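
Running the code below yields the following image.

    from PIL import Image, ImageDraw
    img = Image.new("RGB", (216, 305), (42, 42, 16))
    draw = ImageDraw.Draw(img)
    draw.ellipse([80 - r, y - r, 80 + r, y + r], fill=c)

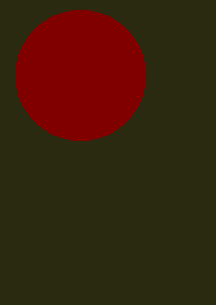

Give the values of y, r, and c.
y = 75, r = 65, c = 'maroon'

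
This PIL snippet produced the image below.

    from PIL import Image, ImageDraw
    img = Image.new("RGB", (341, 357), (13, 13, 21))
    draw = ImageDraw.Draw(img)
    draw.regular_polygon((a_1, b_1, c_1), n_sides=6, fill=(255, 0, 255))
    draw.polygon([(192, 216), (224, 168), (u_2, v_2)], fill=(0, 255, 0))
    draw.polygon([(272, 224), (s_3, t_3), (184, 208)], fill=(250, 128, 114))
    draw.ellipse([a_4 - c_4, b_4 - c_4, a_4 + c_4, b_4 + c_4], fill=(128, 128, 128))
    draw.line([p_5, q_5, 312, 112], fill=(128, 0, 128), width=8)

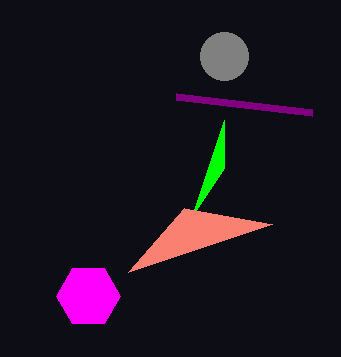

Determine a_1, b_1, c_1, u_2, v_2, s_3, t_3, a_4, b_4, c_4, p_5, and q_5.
a_1 = 88
b_1 = 296
c_1 = 32
u_2 = 224
v_2 = 120
s_3 = 128
t_3 = 272
a_4 = 224
b_4 = 56
c_4 = 24
p_5 = 176
q_5 = 96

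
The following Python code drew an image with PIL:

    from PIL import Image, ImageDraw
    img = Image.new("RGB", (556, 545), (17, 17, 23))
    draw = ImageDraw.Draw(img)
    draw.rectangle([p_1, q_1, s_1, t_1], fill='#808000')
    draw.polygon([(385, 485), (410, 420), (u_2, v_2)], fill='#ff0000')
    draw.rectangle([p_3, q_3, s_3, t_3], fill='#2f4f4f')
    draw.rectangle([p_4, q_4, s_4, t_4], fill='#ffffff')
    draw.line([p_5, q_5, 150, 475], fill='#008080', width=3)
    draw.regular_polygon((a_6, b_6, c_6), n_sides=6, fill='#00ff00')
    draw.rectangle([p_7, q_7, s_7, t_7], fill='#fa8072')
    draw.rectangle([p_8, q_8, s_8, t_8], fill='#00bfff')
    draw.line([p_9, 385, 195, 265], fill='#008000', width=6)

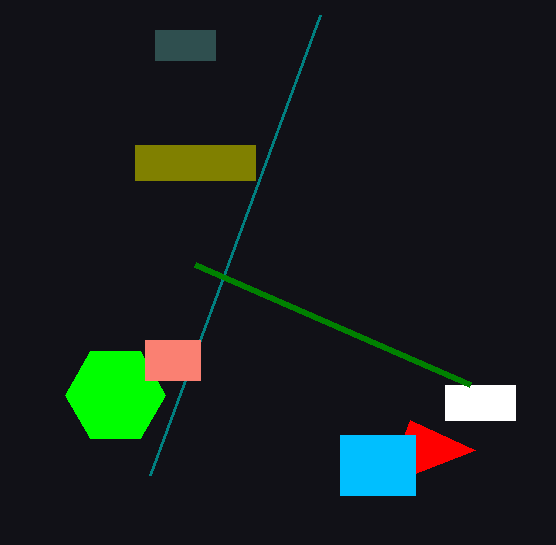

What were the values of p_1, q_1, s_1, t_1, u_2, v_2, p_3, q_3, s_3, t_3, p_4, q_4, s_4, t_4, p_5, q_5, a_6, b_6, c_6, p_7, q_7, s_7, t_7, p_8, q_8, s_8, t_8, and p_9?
p_1 = 135; q_1 = 145; s_1 = 255; t_1 = 180; u_2 = 475; v_2 = 450; p_3 = 155; q_3 = 30; s_3 = 215; t_3 = 60; p_4 = 445; q_4 = 385; s_4 = 515; t_4 = 420; p_5 = 320; q_5 = 15; a_6 = 115; b_6 = 395; c_6 = 50; p_7 = 145; q_7 = 340; s_7 = 200; t_7 = 380; p_8 = 340; q_8 = 435; s_8 = 415; t_8 = 495; p_9 = 470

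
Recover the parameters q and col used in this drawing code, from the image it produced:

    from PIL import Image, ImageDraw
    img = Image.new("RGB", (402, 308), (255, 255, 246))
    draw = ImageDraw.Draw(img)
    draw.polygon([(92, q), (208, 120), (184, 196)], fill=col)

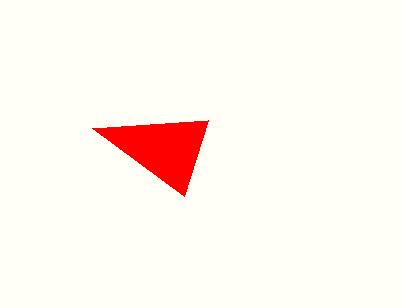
q = 128; col = 'red'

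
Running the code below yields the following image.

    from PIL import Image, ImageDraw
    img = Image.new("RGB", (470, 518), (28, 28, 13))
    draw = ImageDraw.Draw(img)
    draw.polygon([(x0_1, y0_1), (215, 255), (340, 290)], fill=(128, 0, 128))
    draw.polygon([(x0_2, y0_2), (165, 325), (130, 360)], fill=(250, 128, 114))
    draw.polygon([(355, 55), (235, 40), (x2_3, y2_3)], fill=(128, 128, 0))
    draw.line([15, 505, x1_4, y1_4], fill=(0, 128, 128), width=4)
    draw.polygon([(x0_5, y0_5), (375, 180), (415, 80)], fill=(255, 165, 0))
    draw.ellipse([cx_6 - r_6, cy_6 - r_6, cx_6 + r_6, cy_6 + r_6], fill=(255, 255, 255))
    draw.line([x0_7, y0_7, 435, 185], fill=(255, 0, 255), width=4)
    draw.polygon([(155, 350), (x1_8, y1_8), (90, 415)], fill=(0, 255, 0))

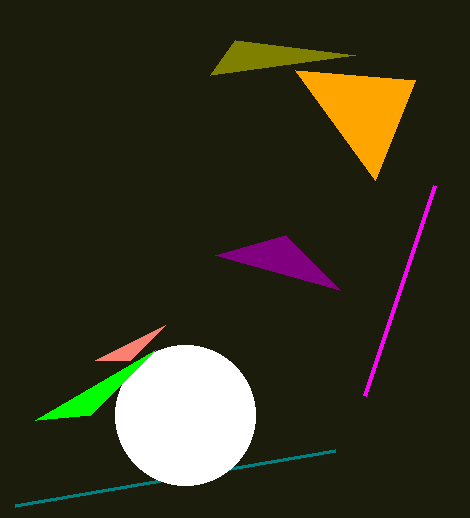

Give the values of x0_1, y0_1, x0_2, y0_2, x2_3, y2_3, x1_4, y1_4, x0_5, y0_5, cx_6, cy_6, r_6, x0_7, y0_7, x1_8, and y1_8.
x0_1 = 285, y0_1 = 235, x0_2 = 95, y0_2 = 360, x2_3 = 210, y2_3 = 75, x1_4 = 335, y1_4 = 450, x0_5 = 295, y0_5 = 70, cx_6 = 185, cy_6 = 415, r_6 = 70, x0_7 = 365, y0_7 = 395, x1_8 = 35, y1_8 = 420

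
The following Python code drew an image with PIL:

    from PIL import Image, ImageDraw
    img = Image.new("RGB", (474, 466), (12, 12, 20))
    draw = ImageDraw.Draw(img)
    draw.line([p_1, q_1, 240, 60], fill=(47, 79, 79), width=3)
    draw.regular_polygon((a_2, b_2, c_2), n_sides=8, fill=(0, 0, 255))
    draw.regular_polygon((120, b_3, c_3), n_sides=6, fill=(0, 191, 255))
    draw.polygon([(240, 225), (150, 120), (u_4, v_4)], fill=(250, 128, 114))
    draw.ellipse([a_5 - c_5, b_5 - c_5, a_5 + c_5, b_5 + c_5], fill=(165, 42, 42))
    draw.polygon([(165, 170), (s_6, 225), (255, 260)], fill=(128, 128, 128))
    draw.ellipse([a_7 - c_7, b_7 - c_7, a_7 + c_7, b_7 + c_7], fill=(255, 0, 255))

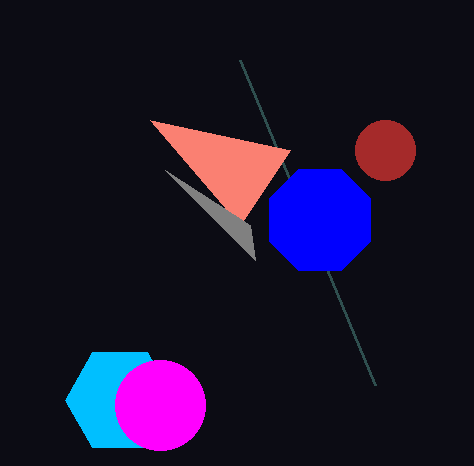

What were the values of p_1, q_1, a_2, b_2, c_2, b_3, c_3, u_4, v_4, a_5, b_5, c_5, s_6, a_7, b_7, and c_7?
p_1 = 375
q_1 = 385
a_2 = 320
b_2 = 220
c_2 = 55
b_3 = 400
c_3 = 55
u_4 = 290
v_4 = 150
a_5 = 385
b_5 = 150
c_5 = 30
s_6 = 250
a_7 = 160
b_7 = 405
c_7 = 45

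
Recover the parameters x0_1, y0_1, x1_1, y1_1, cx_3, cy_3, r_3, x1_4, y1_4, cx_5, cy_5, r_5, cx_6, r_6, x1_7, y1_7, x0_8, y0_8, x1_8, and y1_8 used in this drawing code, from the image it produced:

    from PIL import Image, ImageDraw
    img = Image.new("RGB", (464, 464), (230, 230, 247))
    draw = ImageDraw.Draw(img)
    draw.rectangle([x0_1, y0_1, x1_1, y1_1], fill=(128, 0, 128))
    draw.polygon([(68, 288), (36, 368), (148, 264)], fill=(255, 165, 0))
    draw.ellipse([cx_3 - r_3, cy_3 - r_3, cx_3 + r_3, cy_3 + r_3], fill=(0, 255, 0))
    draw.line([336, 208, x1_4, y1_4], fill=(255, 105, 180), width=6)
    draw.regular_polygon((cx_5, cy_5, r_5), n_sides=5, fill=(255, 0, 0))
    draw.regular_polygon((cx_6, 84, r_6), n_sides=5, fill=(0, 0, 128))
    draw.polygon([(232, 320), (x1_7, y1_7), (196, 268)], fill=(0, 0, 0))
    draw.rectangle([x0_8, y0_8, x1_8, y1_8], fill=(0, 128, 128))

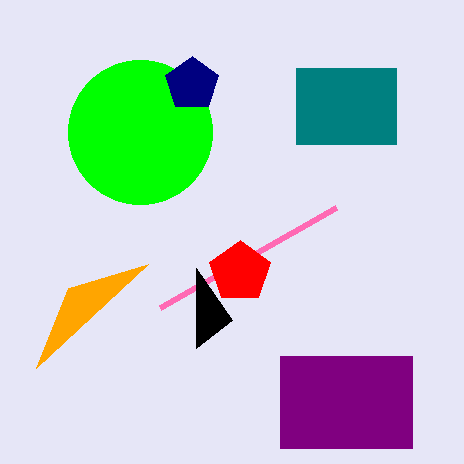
x0_1 = 280, y0_1 = 356, x1_1 = 412, y1_1 = 448, cx_3 = 140, cy_3 = 132, r_3 = 72, x1_4 = 160, y1_4 = 308, cx_5 = 240, cy_5 = 272, r_5 = 32, cx_6 = 192, r_6 = 28, x1_7 = 196, y1_7 = 348, x0_8 = 296, y0_8 = 68, x1_8 = 396, y1_8 = 144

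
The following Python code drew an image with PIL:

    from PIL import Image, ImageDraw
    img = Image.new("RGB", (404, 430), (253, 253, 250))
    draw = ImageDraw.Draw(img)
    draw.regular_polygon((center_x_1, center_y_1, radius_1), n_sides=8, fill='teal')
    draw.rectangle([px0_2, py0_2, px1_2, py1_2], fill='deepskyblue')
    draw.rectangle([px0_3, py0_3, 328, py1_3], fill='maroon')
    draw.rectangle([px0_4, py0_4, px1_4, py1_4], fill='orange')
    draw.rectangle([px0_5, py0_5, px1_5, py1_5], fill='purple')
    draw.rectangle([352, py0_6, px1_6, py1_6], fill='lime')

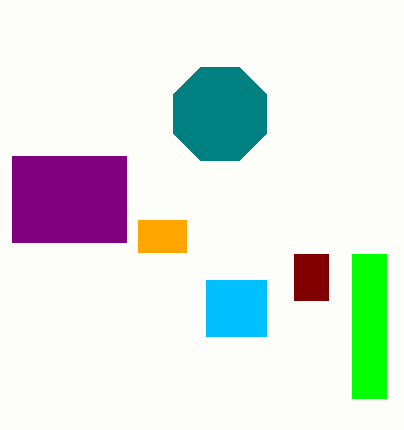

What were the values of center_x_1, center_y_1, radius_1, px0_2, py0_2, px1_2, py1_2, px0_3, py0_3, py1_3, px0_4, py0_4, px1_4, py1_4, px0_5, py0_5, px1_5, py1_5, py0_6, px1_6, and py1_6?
center_x_1 = 220; center_y_1 = 114; radius_1 = 50; px0_2 = 206; py0_2 = 280; px1_2 = 266; py1_2 = 336; px0_3 = 294; py0_3 = 254; py1_3 = 300; px0_4 = 138; py0_4 = 220; px1_4 = 186; py1_4 = 252; px0_5 = 12; py0_5 = 156; px1_5 = 126; py1_5 = 242; py0_6 = 254; px1_6 = 386; py1_6 = 398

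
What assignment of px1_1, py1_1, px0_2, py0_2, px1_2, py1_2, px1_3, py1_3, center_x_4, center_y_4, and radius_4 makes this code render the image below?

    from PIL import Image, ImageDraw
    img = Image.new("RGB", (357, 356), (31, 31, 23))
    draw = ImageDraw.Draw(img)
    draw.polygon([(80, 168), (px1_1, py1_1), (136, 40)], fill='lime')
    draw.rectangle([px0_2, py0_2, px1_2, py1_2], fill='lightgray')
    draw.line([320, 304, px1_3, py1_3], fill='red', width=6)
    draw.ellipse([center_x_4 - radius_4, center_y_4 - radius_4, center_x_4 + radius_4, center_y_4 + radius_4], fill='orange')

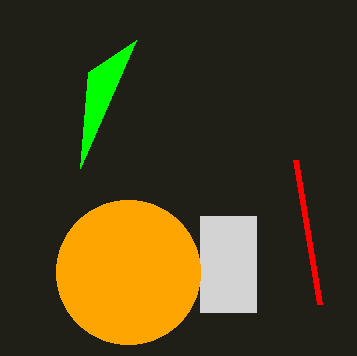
px1_1 = 88, py1_1 = 72, px0_2 = 200, py0_2 = 216, px1_2 = 256, py1_2 = 312, px1_3 = 296, py1_3 = 160, center_x_4 = 128, center_y_4 = 272, radius_4 = 72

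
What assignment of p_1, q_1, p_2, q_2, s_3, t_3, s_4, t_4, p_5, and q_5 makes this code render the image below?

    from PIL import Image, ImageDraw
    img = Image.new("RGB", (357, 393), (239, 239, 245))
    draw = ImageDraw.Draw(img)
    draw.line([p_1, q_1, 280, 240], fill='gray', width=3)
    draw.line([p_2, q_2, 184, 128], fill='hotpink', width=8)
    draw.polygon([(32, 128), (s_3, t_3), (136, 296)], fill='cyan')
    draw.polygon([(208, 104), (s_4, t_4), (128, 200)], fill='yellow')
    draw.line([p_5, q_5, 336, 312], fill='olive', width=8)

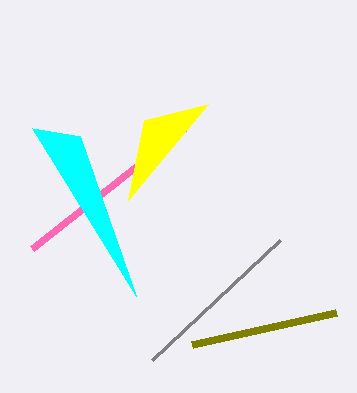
p_1 = 152; q_1 = 360; p_2 = 32; q_2 = 248; s_3 = 80; t_3 = 136; s_4 = 144; t_4 = 120; p_5 = 192; q_5 = 344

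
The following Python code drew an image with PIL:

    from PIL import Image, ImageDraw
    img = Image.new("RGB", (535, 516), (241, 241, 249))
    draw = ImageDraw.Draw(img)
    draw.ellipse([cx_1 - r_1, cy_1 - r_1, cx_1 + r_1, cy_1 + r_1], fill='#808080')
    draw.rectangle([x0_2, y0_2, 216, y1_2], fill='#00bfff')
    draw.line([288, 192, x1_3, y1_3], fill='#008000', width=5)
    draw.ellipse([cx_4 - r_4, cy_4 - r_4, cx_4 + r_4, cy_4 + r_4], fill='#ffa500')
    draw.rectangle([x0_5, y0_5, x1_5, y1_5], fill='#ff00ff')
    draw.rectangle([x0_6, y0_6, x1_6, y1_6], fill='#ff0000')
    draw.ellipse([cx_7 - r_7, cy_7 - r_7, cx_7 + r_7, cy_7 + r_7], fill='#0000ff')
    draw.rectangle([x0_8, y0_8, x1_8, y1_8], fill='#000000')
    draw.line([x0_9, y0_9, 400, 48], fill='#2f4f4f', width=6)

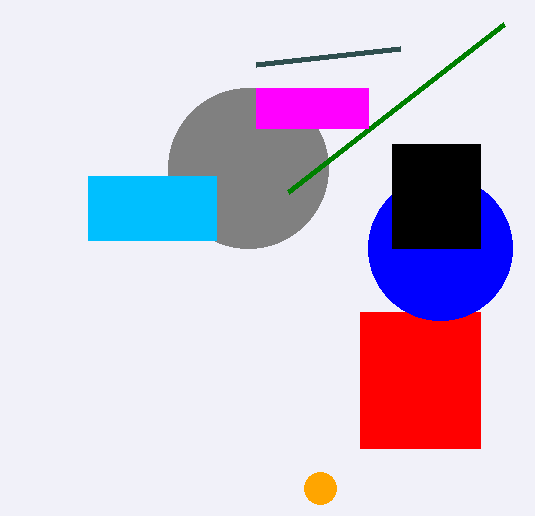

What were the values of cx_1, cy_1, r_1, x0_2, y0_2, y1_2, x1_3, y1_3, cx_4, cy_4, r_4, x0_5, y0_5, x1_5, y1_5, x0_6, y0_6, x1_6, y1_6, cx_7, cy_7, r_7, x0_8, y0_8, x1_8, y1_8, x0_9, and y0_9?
cx_1 = 248, cy_1 = 168, r_1 = 80, x0_2 = 88, y0_2 = 176, y1_2 = 240, x1_3 = 504, y1_3 = 24, cx_4 = 320, cy_4 = 488, r_4 = 16, x0_5 = 256, y0_5 = 88, x1_5 = 368, y1_5 = 128, x0_6 = 360, y0_6 = 312, x1_6 = 480, y1_6 = 448, cx_7 = 440, cy_7 = 248, r_7 = 72, x0_8 = 392, y0_8 = 144, x1_8 = 480, y1_8 = 248, x0_9 = 256, y0_9 = 64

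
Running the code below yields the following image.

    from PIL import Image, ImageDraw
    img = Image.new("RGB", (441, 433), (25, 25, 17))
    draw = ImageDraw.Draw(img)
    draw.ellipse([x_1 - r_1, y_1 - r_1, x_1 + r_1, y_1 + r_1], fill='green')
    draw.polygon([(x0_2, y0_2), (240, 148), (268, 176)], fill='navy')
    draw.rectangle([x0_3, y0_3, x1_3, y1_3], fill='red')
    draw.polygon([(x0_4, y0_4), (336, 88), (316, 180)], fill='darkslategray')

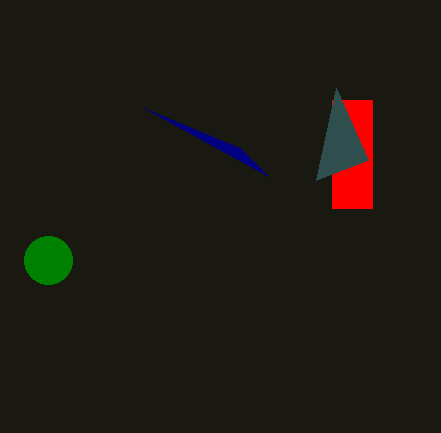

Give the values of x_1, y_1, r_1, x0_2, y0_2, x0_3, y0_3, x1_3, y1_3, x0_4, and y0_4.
x_1 = 48; y_1 = 260; r_1 = 24; x0_2 = 144; y0_2 = 108; x0_3 = 332; y0_3 = 100; x1_3 = 372; y1_3 = 208; x0_4 = 368; y0_4 = 160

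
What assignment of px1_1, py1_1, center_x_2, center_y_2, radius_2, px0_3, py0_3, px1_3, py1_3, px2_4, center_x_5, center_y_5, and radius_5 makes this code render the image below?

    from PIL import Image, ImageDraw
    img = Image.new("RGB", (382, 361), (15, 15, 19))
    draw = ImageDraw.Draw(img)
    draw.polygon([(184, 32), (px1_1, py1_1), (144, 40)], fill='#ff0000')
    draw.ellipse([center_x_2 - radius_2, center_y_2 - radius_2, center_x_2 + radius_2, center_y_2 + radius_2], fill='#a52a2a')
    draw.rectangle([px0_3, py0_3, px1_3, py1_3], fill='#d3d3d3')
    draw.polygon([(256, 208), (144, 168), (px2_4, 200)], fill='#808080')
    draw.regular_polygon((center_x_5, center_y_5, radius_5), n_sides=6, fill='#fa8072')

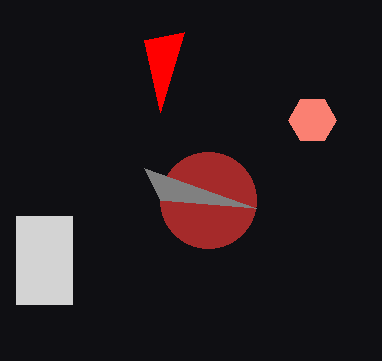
px1_1 = 160, py1_1 = 112, center_x_2 = 208, center_y_2 = 200, radius_2 = 48, px0_3 = 16, py0_3 = 216, px1_3 = 72, py1_3 = 304, px2_4 = 160, center_x_5 = 312, center_y_5 = 120, radius_5 = 24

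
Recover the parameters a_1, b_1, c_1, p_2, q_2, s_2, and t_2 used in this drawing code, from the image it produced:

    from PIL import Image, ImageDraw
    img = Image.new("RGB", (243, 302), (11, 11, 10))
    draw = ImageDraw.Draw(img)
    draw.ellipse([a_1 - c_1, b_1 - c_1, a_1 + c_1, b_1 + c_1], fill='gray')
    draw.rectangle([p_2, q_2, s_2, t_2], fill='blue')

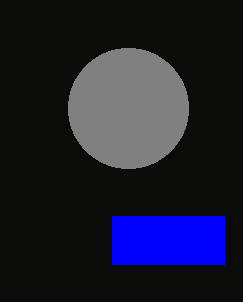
a_1 = 128, b_1 = 108, c_1 = 60, p_2 = 112, q_2 = 216, s_2 = 224, t_2 = 264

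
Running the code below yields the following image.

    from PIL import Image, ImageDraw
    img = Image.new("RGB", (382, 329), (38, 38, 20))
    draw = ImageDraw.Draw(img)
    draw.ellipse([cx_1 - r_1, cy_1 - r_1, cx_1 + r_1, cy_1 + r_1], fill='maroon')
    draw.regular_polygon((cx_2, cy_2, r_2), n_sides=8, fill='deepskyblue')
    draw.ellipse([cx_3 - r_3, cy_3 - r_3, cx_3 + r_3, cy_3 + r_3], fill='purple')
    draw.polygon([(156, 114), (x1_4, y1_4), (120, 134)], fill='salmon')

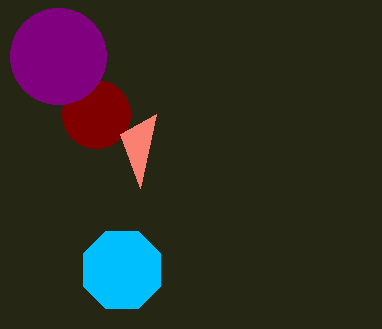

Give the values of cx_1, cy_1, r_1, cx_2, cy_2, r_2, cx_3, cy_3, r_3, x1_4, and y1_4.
cx_1 = 96; cy_1 = 114; r_1 = 34; cx_2 = 122; cy_2 = 270; r_2 = 42; cx_3 = 58; cy_3 = 56; r_3 = 48; x1_4 = 140; y1_4 = 188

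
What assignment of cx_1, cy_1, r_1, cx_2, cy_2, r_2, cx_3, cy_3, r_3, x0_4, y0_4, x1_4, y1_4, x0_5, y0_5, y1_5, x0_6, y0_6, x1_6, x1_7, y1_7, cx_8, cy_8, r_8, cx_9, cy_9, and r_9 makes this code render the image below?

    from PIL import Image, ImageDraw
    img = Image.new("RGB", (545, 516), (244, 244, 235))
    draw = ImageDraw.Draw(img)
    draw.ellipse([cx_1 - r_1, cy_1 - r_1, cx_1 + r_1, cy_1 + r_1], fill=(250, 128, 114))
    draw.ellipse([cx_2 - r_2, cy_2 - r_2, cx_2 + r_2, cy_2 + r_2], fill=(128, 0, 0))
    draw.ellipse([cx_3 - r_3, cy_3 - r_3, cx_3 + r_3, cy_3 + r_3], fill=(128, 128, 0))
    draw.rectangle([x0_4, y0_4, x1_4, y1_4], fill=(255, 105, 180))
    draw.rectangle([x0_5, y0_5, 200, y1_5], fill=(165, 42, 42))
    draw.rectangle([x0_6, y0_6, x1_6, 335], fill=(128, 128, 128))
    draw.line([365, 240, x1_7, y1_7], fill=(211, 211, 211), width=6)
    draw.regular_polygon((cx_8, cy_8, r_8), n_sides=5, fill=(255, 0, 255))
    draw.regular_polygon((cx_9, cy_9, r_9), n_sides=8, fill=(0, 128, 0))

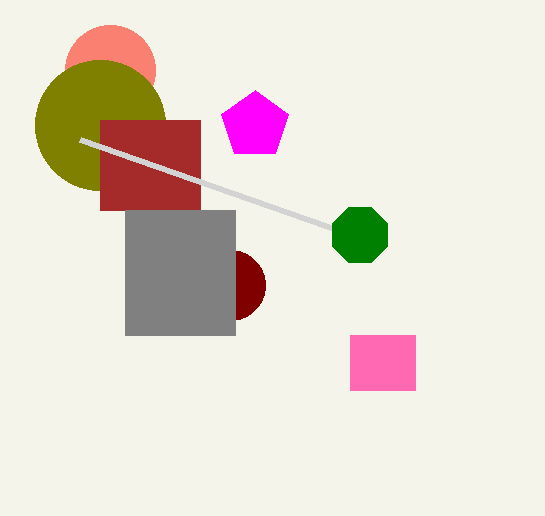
cx_1 = 110; cy_1 = 70; r_1 = 45; cx_2 = 230; cy_2 = 285; r_2 = 35; cx_3 = 100; cy_3 = 125; r_3 = 65; x0_4 = 350; y0_4 = 335; x1_4 = 415; y1_4 = 390; x0_5 = 100; y0_5 = 120; y1_5 = 210; x0_6 = 125; y0_6 = 210; x1_6 = 235; x1_7 = 80; y1_7 = 140; cx_8 = 255; cy_8 = 125; r_8 = 35; cx_9 = 360; cy_9 = 235; r_9 = 30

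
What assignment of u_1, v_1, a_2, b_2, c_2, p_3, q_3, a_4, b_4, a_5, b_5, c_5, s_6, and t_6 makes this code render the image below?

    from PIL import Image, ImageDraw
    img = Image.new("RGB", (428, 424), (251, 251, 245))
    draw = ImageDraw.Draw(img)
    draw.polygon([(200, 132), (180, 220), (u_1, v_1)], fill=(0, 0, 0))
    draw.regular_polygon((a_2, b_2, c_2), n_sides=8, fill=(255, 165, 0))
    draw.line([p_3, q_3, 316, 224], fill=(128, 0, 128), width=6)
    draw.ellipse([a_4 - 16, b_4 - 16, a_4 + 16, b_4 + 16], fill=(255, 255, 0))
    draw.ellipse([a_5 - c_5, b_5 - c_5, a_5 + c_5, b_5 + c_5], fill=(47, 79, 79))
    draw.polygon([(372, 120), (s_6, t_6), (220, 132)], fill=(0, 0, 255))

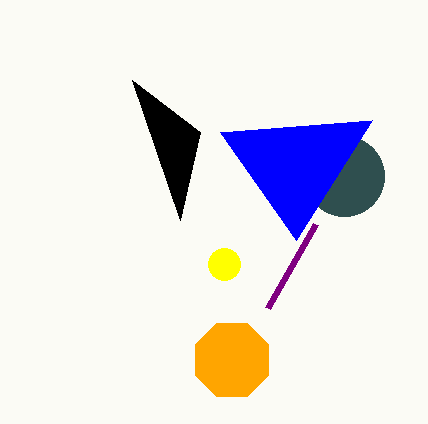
u_1 = 132
v_1 = 80
a_2 = 232
b_2 = 360
c_2 = 40
p_3 = 268
q_3 = 308
a_4 = 224
b_4 = 264
a_5 = 344
b_5 = 176
c_5 = 40
s_6 = 296
t_6 = 240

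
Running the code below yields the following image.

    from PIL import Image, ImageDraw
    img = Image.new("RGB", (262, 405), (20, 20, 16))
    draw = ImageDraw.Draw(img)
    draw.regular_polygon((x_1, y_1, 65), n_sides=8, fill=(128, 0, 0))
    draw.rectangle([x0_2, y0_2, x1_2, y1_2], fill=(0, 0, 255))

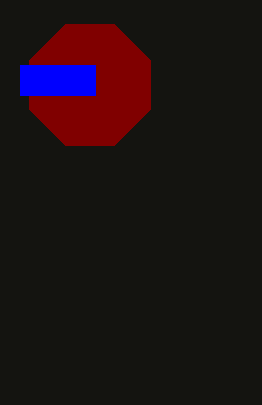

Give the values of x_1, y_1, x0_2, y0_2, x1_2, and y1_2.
x_1 = 90, y_1 = 85, x0_2 = 20, y0_2 = 65, x1_2 = 95, y1_2 = 95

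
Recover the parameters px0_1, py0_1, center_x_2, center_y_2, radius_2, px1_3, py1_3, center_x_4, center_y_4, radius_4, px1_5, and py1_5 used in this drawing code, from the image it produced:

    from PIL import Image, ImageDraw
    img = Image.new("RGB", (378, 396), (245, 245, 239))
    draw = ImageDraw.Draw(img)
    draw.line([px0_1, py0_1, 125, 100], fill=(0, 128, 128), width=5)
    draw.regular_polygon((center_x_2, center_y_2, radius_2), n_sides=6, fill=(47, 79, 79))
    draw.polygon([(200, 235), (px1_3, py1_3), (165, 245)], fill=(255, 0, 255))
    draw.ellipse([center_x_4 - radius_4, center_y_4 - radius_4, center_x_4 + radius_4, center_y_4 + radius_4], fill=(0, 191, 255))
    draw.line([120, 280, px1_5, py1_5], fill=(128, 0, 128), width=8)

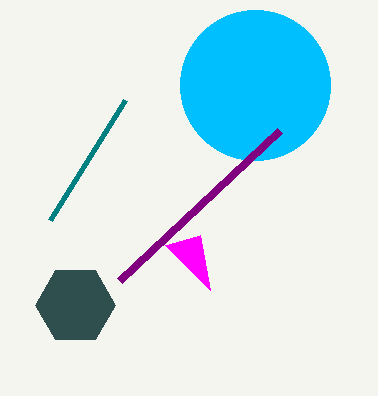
px0_1 = 50, py0_1 = 220, center_x_2 = 75, center_y_2 = 305, radius_2 = 40, px1_3 = 210, py1_3 = 290, center_x_4 = 255, center_y_4 = 85, radius_4 = 75, px1_5 = 280, py1_5 = 130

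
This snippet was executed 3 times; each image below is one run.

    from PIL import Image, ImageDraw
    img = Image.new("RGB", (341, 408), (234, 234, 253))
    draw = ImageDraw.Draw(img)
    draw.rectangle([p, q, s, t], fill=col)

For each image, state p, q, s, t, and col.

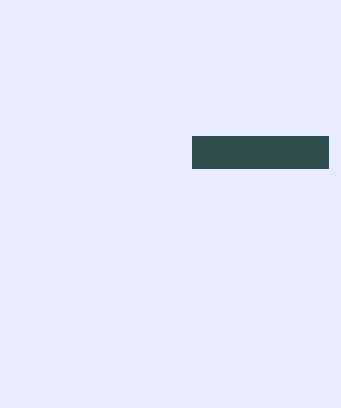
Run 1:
p = 192, q = 136, s = 328, t = 168, col = 'darkslategray'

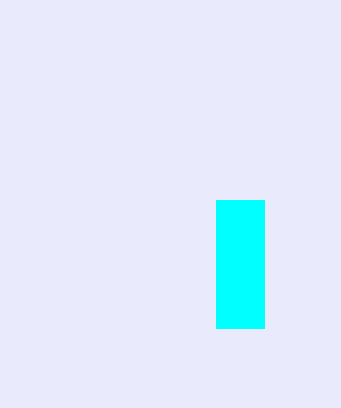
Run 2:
p = 216, q = 200, s = 264, t = 328, col = 'cyan'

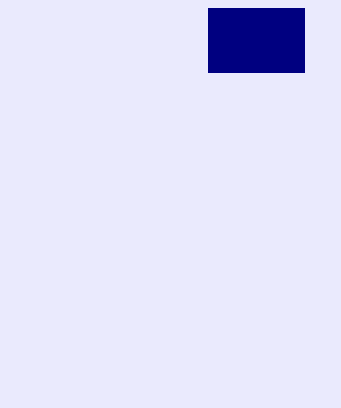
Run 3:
p = 208; q = 8; s = 304; t = 72; col = 'navy'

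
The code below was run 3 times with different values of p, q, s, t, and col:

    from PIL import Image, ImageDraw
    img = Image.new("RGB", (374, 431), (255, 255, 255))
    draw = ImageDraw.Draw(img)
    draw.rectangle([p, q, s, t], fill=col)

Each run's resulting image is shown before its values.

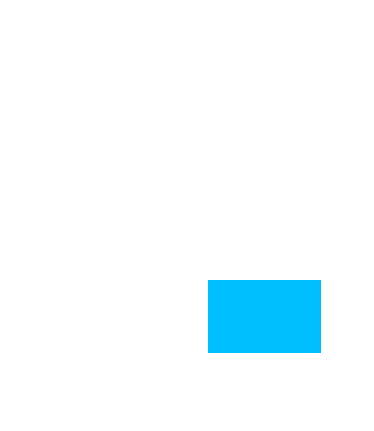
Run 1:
p = 208
q = 280
s = 320
t = 352
col = 'deepskyblue'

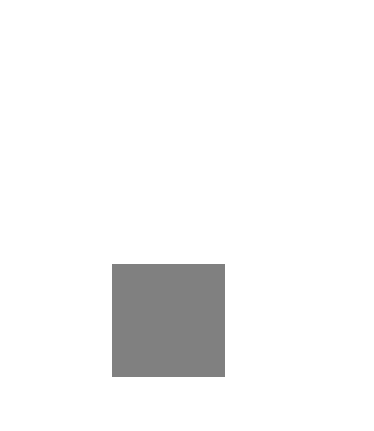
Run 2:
p = 112; q = 264; s = 224; t = 376; col = 'gray'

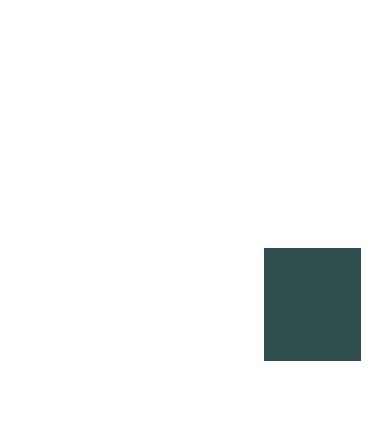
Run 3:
p = 264
q = 248
s = 360
t = 360
col = 'darkslategray'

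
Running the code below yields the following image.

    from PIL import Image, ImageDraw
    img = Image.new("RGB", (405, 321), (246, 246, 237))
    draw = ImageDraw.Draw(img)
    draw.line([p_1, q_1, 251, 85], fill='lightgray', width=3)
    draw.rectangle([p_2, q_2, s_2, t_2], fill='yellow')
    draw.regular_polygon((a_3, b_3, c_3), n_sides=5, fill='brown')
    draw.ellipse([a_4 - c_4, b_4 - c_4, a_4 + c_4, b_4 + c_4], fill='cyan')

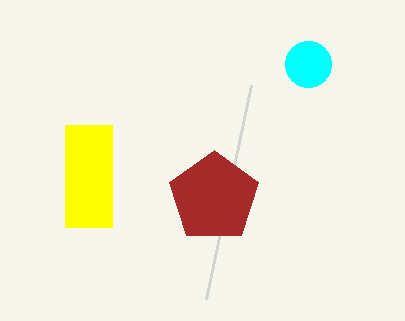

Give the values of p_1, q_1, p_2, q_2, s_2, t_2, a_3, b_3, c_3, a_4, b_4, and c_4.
p_1 = 206
q_1 = 299
p_2 = 65
q_2 = 125
s_2 = 112
t_2 = 227
a_3 = 214
b_3 = 197
c_3 = 47
a_4 = 308
b_4 = 64
c_4 = 23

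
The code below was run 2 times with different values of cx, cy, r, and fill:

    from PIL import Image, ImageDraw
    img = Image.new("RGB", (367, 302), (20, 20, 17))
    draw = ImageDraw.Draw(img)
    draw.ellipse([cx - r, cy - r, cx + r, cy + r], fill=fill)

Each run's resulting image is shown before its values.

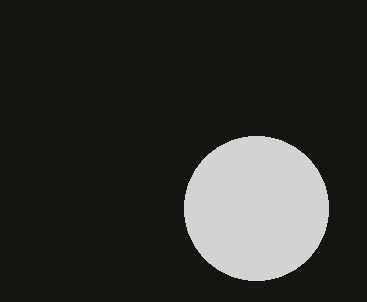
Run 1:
cx = 256; cy = 208; r = 72; fill = 'lightgray'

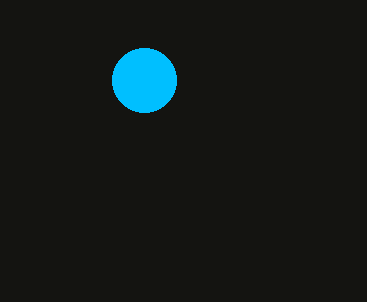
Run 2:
cx = 144, cy = 80, r = 32, fill = 'deepskyblue'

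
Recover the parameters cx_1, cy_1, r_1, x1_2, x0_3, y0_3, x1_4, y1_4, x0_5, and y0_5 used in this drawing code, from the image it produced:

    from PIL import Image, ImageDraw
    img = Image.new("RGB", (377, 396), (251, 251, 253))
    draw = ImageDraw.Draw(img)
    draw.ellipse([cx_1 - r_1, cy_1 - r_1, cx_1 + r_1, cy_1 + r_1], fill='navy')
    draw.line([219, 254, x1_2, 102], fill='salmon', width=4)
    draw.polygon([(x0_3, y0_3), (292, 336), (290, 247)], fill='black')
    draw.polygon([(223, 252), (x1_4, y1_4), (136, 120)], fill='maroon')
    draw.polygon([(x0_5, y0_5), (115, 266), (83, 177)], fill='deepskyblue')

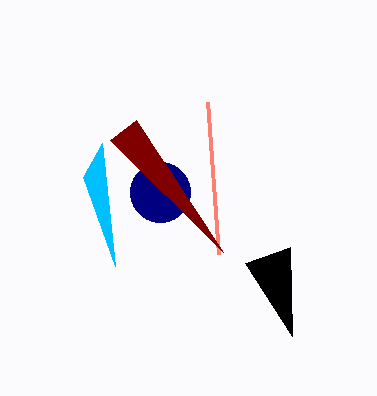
cx_1 = 160; cy_1 = 192; r_1 = 30; x1_2 = 208; x0_3 = 245; y0_3 = 263; x1_4 = 110; y1_4 = 140; x0_5 = 102; y0_5 = 143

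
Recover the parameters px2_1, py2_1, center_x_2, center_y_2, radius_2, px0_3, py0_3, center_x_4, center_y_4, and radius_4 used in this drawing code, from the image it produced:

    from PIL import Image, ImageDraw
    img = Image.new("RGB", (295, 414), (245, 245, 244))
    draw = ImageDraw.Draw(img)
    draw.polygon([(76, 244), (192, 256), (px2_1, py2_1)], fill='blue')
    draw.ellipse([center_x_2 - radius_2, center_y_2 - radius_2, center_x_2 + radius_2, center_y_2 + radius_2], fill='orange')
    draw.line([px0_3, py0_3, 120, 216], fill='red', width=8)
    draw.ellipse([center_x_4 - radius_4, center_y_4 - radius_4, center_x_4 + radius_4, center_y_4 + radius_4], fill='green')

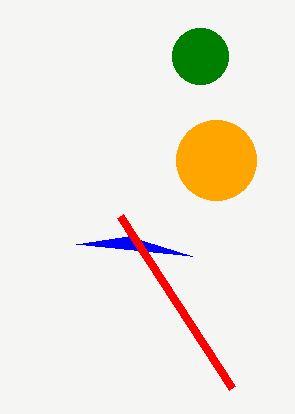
px2_1 = 128; py2_1 = 236; center_x_2 = 216; center_y_2 = 160; radius_2 = 40; px0_3 = 232; py0_3 = 388; center_x_4 = 200; center_y_4 = 56; radius_4 = 28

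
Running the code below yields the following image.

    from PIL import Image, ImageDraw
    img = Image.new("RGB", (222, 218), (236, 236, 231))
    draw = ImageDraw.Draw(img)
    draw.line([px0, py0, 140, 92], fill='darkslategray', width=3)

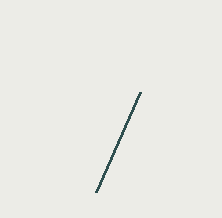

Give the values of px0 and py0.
px0 = 96; py0 = 192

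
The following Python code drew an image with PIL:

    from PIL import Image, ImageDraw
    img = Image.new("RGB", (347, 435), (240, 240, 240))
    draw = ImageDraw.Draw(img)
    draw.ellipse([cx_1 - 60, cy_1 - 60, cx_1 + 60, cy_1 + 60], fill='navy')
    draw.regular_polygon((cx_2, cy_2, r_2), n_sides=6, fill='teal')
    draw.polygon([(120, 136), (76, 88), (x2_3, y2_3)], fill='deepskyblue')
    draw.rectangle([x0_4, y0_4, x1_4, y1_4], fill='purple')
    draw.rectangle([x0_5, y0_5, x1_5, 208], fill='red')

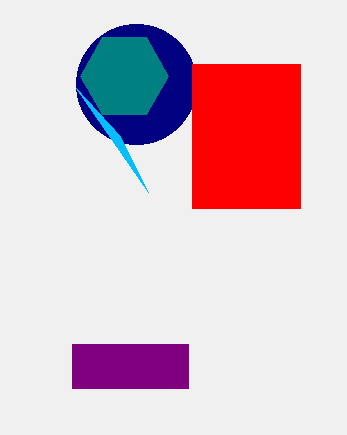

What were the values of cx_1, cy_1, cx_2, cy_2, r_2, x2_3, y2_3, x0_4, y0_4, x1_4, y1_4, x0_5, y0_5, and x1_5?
cx_1 = 136, cy_1 = 84, cx_2 = 124, cy_2 = 76, r_2 = 44, x2_3 = 148, y2_3 = 192, x0_4 = 72, y0_4 = 344, x1_4 = 188, y1_4 = 388, x0_5 = 192, y0_5 = 64, x1_5 = 300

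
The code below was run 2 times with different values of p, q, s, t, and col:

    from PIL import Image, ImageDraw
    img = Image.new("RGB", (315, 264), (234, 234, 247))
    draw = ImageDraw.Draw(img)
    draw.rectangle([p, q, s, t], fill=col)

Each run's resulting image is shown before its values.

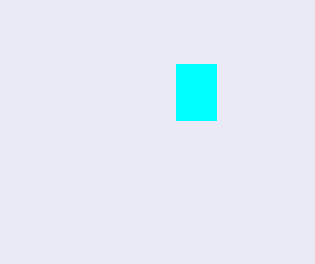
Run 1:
p = 176, q = 64, s = 216, t = 120, col = 'cyan'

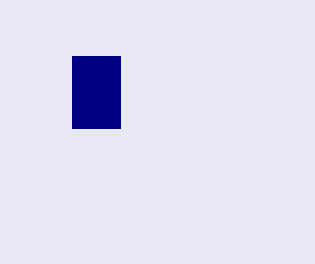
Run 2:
p = 72
q = 56
s = 120
t = 128
col = 'navy'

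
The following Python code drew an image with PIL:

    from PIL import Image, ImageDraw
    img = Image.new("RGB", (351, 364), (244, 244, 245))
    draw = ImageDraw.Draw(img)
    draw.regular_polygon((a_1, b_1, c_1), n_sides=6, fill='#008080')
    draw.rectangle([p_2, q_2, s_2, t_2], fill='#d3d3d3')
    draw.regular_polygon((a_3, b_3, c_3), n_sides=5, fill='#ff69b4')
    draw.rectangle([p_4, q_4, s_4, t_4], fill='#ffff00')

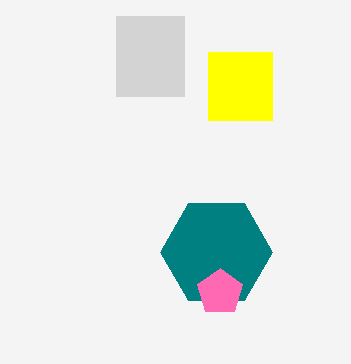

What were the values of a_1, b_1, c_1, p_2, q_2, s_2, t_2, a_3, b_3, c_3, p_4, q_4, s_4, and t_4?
a_1 = 216
b_1 = 252
c_1 = 56
p_2 = 116
q_2 = 16
s_2 = 184
t_2 = 96
a_3 = 220
b_3 = 292
c_3 = 24
p_4 = 208
q_4 = 52
s_4 = 272
t_4 = 120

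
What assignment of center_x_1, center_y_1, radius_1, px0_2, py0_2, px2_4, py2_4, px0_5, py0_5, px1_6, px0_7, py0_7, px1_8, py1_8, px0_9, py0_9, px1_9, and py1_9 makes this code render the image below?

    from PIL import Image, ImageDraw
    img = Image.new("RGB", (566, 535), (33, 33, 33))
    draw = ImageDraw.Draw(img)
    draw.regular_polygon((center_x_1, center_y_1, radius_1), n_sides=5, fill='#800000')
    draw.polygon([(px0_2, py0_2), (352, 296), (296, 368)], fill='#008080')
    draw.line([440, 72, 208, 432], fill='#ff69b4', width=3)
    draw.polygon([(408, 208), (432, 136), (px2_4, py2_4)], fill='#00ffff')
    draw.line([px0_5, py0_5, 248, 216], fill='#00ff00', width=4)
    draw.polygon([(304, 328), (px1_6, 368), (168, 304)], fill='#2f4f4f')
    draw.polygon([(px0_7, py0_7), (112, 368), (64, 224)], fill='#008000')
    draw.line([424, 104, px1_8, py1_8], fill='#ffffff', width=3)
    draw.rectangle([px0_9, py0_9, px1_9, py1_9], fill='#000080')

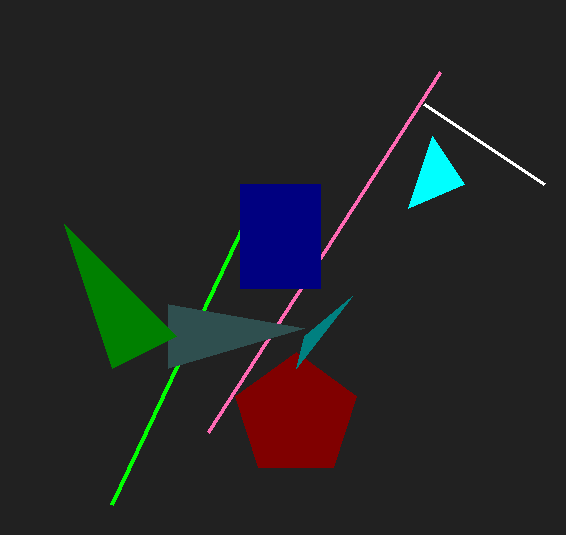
center_x_1 = 296, center_y_1 = 416, radius_1 = 64, px0_2 = 304, py0_2 = 336, px2_4 = 464, py2_4 = 184, px0_5 = 112, py0_5 = 504, px1_6 = 168, px0_7 = 176, py0_7 = 336, px1_8 = 544, py1_8 = 184, px0_9 = 240, py0_9 = 184, px1_9 = 320, py1_9 = 288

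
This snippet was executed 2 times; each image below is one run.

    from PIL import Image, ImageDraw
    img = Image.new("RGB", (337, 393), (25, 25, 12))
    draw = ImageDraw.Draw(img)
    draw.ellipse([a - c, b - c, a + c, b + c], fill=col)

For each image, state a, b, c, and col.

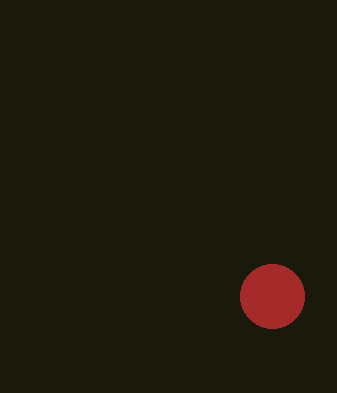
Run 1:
a = 272
b = 296
c = 32
col = 'brown'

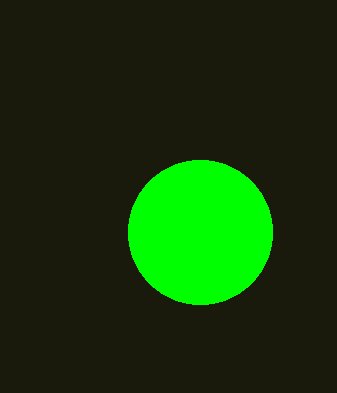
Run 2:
a = 200
b = 232
c = 72
col = 'lime'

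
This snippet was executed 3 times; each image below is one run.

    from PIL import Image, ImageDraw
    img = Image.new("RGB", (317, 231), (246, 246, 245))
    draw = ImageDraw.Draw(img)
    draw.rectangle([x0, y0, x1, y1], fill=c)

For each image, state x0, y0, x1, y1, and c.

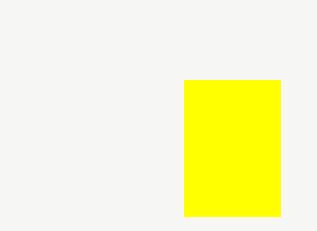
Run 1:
x0 = 184
y0 = 80
x1 = 280
y1 = 216
c = 'yellow'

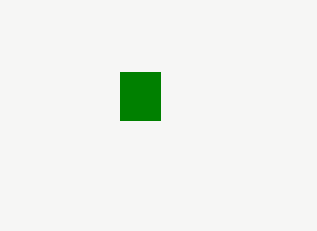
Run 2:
x0 = 120
y0 = 72
x1 = 160
y1 = 120
c = 'green'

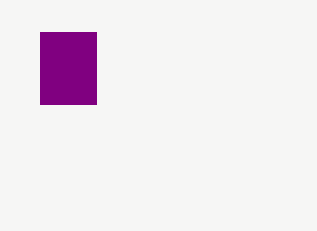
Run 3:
x0 = 40
y0 = 32
x1 = 96
y1 = 104
c = 'purple'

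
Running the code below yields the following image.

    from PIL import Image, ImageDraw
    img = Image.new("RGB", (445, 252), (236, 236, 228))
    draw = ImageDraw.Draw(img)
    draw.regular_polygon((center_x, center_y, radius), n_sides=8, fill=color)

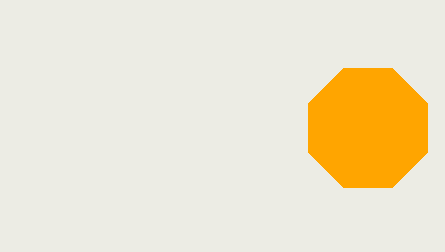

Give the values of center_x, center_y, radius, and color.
center_x = 368, center_y = 128, radius = 64, color = 'orange'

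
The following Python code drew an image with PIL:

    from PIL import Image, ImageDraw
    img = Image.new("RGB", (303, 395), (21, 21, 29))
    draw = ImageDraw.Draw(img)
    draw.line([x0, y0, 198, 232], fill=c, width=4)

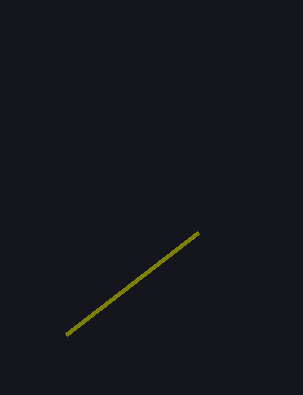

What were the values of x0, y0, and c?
x0 = 66
y0 = 334
c = 'olive'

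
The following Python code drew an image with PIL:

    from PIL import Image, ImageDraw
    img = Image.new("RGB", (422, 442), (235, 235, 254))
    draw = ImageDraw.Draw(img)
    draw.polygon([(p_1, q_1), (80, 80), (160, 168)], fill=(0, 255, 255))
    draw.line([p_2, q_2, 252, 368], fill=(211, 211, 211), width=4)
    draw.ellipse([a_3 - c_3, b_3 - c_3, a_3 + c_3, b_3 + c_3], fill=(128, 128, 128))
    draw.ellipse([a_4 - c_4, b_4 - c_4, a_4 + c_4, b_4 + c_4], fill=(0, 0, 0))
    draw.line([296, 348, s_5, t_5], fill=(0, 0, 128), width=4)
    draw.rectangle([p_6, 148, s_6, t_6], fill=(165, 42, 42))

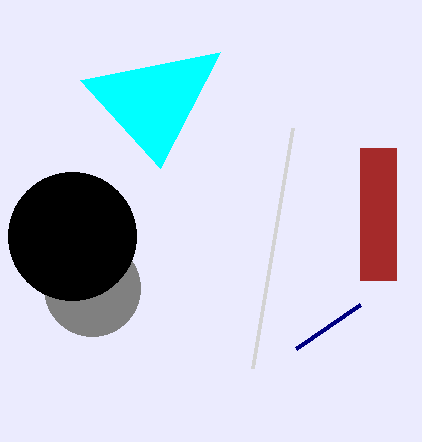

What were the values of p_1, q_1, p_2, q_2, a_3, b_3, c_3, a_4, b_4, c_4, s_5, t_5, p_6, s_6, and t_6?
p_1 = 220
q_1 = 52
p_2 = 292
q_2 = 128
a_3 = 92
b_3 = 288
c_3 = 48
a_4 = 72
b_4 = 236
c_4 = 64
s_5 = 360
t_5 = 304
p_6 = 360
s_6 = 396
t_6 = 280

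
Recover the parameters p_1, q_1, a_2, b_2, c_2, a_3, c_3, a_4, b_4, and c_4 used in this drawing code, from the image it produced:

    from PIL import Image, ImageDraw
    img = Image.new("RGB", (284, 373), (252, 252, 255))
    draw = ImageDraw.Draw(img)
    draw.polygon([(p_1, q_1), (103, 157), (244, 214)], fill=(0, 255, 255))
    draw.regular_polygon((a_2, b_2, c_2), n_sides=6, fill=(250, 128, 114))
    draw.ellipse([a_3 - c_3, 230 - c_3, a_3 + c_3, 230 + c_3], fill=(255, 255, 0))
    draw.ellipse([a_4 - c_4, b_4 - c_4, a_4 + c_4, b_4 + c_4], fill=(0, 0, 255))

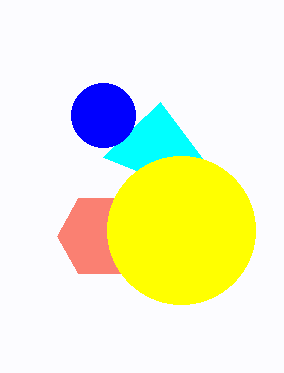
p_1 = 160, q_1 = 102, a_2 = 100, b_2 = 236, c_2 = 43, a_3 = 181, c_3 = 74, a_4 = 103, b_4 = 115, c_4 = 32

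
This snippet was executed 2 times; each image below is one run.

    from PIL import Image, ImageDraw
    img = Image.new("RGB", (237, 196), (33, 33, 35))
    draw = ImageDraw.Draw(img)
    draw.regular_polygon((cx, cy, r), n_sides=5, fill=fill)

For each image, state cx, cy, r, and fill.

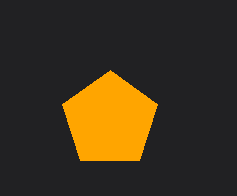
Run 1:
cx = 110; cy = 120; r = 50; fill = 'orange'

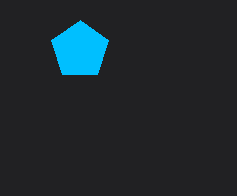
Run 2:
cx = 80, cy = 50, r = 30, fill = 'deepskyblue'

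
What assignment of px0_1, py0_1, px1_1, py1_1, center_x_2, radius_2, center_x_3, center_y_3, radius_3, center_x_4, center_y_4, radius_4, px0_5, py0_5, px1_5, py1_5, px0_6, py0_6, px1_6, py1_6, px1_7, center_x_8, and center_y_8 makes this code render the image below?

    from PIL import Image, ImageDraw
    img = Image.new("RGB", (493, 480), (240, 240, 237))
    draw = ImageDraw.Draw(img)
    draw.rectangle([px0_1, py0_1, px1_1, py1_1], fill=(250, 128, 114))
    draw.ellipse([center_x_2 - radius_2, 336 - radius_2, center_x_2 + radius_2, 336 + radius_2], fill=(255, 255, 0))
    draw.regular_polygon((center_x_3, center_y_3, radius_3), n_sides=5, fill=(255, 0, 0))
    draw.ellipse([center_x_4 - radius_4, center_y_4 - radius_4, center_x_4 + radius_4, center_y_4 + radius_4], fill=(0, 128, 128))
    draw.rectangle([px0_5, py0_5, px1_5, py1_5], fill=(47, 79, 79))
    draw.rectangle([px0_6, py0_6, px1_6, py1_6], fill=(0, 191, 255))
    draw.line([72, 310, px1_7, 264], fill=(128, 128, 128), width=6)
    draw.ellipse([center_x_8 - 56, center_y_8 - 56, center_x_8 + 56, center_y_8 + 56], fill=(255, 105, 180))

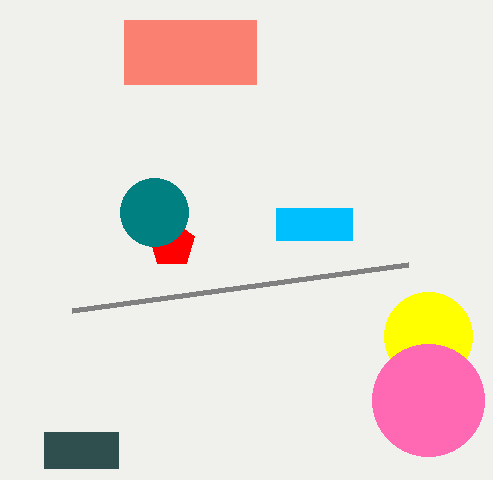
px0_1 = 124; py0_1 = 20; px1_1 = 256; py1_1 = 84; center_x_2 = 428; radius_2 = 44; center_x_3 = 172; center_y_3 = 244; radius_3 = 24; center_x_4 = 154; center_y_4 = 212; radius_4 = 34; px0_5 = 44; py0_5 = 432; px1_5 = 118; py1_5 = 468; px0_6 = 276; py0_6 = 208; px1_6 = 352; py1_6 = 240; px1_7 = 408; center_x_8 = 428; center_y_8 = 400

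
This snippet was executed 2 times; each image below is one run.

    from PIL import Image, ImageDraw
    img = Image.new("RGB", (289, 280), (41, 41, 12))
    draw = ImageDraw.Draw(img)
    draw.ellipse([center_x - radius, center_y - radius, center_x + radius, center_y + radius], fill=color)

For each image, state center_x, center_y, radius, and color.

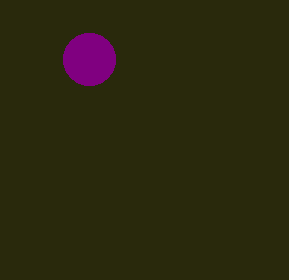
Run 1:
center_x = 89
center_y = 59
radius = 26
color = 'purple'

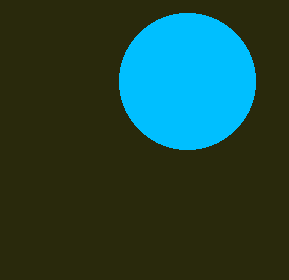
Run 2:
center_x = 187, center_y = 81, radius = 68, color = 'deepskyblue'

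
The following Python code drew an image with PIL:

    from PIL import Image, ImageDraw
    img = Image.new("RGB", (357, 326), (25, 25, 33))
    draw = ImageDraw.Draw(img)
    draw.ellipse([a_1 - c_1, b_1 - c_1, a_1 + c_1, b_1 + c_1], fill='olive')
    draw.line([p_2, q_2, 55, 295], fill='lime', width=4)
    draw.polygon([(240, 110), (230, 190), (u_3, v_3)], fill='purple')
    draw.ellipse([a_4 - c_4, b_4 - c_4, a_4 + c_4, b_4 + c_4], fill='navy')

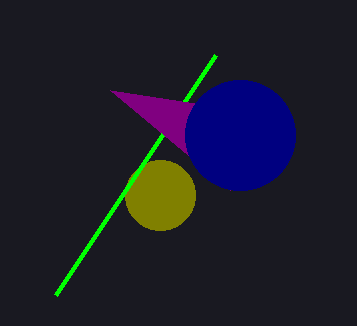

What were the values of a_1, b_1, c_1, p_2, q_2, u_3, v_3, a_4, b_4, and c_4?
a_1 = 160; b_1 = 195; c_1 = 35; p_2 = 215; q_2 = 55; u_3 = 110; v_3 = 90; a_4 = 240; b_4 = 135; c_4 = 55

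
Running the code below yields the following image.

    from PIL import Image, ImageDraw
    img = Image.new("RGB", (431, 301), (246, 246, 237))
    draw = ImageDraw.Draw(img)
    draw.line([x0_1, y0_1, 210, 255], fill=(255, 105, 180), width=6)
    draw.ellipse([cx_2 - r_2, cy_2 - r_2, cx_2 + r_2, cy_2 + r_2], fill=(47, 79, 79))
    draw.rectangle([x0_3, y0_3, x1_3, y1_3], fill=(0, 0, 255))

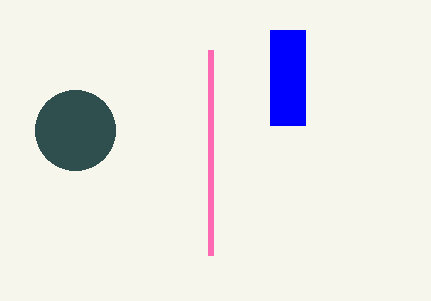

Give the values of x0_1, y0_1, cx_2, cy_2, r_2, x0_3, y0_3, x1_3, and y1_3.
x0_1 = 210; y0_1 = 50; cx_2 = 75; cy_2 = 130; r_2 = 40; x0_3 = 270; y0_3 = 30; x1_3 = 305; y1_3 = 125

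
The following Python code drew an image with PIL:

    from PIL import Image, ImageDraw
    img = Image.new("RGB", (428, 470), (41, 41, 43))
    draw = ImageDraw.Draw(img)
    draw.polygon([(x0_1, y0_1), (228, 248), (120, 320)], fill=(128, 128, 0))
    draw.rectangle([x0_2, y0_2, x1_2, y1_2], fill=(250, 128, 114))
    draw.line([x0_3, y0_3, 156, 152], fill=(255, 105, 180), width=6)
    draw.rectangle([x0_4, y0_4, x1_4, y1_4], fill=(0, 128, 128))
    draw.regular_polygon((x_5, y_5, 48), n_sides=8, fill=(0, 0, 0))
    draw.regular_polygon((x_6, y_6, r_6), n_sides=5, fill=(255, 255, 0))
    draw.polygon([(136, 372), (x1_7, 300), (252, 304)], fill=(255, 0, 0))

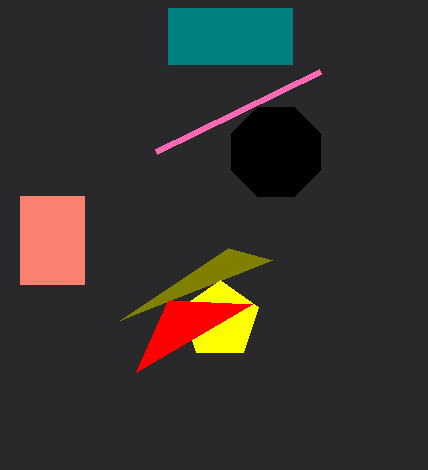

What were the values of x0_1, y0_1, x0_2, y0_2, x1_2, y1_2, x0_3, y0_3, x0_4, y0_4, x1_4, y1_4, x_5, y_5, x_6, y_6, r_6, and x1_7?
x0_1 = 272, y0_1 = 260, x0_2 = 20, y0_2 = 196, x1_2 = 84, y1_2 = 284, x0_3 = 320, y0_3 = 72, x0_4 = 168, y0_4 = 8, x1_4 = 292, y1_4 = 64, x_5 = 276, y_5 = 152, x_6 = 220, y_6 = 320, r_6 = 40, x1_7 = 168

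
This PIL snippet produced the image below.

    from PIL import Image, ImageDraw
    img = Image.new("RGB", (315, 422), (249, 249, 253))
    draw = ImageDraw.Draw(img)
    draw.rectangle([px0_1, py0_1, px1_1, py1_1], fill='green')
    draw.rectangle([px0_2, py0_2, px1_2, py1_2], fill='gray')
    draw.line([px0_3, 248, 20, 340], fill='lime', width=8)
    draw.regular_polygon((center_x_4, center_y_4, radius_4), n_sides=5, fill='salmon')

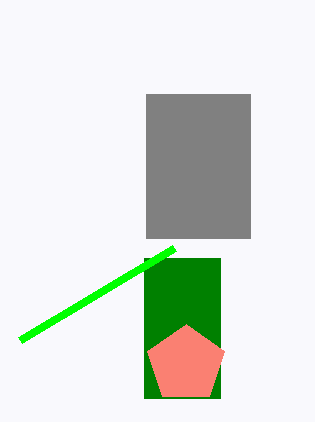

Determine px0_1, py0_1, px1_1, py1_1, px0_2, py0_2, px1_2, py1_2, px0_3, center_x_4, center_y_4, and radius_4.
px0_1 = 144
py0_1 = 258
px1_1 = 220
py1_1 = 398
px0_2 = 146
py0_2 = 94
px1_2 = 250
py1_2 = 238
px0_3 = 174
center_x_4 = 186
center_y_4 = 364
radius_4 = 40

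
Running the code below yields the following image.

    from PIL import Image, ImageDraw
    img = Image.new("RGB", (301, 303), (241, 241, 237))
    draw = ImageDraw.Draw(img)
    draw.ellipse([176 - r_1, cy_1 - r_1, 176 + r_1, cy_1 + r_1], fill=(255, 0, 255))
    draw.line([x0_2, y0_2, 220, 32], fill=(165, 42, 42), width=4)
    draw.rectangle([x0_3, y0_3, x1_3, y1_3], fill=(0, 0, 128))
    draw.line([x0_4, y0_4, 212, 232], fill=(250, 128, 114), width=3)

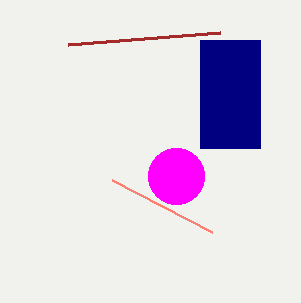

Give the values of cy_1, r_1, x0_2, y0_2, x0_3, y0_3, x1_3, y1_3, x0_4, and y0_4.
cy_1 = 176; r_1 = 28; x0_2 = 68; y0_2 = 44; x0_3 = 200; y0_3 = 40; x1_3 = 260; y1_3 = 148; x0_4 = 112; y0_4 = 180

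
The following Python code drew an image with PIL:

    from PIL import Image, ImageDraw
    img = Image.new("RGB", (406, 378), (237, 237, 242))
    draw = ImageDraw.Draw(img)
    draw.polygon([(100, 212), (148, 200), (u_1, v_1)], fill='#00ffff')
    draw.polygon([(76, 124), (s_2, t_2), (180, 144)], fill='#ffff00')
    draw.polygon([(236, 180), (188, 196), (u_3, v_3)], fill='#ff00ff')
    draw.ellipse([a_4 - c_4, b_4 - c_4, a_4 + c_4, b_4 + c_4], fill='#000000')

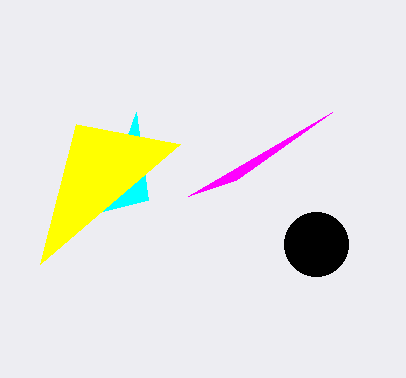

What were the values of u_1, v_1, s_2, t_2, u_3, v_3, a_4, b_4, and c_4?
u_1 = 136
v_1 = 112
s_2 = 40
t_2 = 264
u_3 = 332
v_3 = 112
a_4 = 316
b_4 = 244
c_4 = 32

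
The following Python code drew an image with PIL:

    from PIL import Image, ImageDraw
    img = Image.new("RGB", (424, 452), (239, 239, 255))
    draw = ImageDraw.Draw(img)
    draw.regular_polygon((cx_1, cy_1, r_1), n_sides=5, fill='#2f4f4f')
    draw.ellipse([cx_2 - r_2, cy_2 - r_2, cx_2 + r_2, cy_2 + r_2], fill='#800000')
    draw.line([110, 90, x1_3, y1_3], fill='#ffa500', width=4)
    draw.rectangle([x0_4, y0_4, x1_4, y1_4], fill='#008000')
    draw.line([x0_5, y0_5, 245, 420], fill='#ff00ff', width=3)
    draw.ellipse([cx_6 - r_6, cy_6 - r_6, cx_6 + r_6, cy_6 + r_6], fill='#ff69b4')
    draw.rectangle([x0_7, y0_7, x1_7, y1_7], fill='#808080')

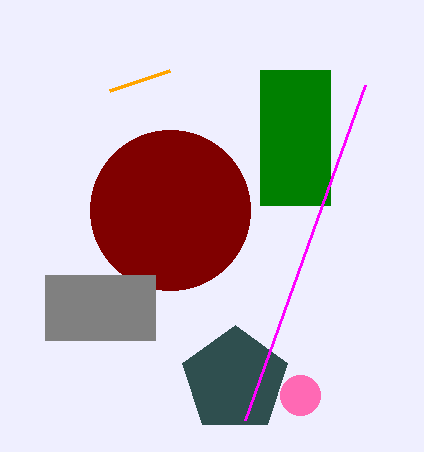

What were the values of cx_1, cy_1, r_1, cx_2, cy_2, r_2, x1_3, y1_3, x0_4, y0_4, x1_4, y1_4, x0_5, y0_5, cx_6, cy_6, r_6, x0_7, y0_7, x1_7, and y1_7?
cx_1 = 235
cy_1 = 380
r_1 = 55
cx_2 = 170
cy_2 = 210
r_2 = 80
x1_3 = 170
y1_3 = 70
x0_4 = 260
y0_4 = 70
x1_4 = 330
y1_4 = 205
x0_5 = 365
y0_5 = 85
cx_6 = 300
cy_6 = 395
r_6 = 20
x0_7 = 45
y0_7 = 275
x1_7 = 155
y1_7 = 340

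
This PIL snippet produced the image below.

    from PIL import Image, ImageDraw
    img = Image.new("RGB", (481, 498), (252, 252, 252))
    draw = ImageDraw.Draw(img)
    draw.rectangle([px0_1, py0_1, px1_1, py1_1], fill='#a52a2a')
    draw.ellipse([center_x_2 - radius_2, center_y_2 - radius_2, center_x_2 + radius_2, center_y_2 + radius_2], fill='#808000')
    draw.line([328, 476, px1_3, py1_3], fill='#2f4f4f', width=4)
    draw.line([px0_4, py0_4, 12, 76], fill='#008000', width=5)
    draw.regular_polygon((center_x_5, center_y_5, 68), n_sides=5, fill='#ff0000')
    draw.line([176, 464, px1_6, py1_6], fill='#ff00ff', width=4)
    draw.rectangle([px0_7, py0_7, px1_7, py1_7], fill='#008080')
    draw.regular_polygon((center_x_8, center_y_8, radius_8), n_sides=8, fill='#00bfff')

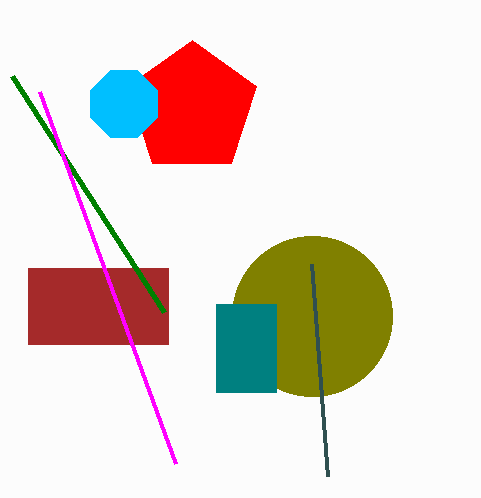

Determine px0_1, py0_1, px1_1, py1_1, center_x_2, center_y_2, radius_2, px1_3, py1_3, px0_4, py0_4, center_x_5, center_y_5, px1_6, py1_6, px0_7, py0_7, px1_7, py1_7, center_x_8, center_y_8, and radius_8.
px0_1 = 28; py0_1 = 268; px1_1 = 168; py1_1 = 344; center_x_2 = 312; center_y_2 = 316; radius_2 = 80; px1_3 = 312; py1_3 = 264; px0_4 = 164; py0_4 = 312; center_x_5 = 192; center_y_5 = 108; px1_6 = 40; py1_6 = 92; px0_7 = 216; py0_7 = 304; px1_7 = 276; py1_7 = 392; center_x_8 = 124; center_y_8 = 104; radius_8 = 36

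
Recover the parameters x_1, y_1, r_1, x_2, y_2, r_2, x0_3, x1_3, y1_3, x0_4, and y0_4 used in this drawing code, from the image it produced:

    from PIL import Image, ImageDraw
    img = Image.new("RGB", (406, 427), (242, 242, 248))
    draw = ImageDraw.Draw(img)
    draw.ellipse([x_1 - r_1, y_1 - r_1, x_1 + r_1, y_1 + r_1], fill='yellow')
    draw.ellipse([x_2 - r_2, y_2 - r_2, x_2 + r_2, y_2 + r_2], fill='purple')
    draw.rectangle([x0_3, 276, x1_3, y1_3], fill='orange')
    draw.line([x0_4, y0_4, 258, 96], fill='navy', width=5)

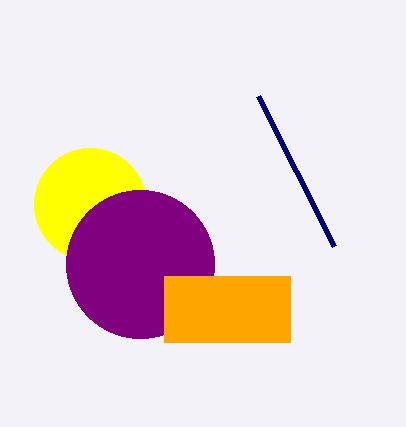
x_1 = 90, y_1 = 204, r_1 = 56, x_2 = 140, y_2 = 264, r_2 = 74, x0_3 = 164, x1_3 = 290, y1_3 = 342, x0_4 = 334, y0_4 = 246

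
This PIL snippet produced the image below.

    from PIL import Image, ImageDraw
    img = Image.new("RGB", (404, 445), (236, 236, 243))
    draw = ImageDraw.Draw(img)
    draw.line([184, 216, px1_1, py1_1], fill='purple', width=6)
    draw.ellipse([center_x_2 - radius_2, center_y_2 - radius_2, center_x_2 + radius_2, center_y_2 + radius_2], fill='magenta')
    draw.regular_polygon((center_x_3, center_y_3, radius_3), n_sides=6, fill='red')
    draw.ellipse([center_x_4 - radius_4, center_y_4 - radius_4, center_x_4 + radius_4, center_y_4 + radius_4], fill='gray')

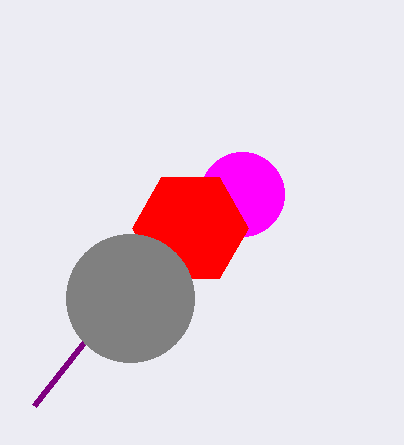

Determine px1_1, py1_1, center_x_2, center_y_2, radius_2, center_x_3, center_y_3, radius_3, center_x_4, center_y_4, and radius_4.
px1_1 = 34
py1_1 = 406
center_x_2 = 242
center_y_2 = 194
radius_2 = 42
center_x_3 = 190
center_y_3 = 228
radius_3 = 58
center_x_4 = 130
center_y_4 = 298
radius_4 = 64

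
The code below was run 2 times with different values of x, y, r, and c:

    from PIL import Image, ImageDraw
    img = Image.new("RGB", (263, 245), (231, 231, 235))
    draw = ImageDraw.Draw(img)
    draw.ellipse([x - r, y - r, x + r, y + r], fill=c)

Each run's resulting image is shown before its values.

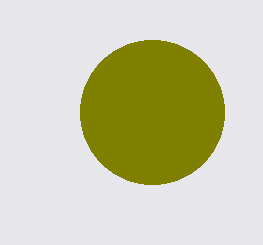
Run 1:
x = 152; y = 112; r = 72; c = 'olive'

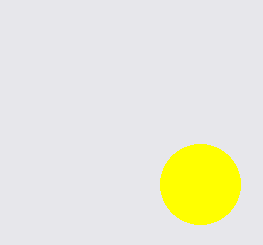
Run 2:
x = 200; y = 184; r = 40; c = 'yellow'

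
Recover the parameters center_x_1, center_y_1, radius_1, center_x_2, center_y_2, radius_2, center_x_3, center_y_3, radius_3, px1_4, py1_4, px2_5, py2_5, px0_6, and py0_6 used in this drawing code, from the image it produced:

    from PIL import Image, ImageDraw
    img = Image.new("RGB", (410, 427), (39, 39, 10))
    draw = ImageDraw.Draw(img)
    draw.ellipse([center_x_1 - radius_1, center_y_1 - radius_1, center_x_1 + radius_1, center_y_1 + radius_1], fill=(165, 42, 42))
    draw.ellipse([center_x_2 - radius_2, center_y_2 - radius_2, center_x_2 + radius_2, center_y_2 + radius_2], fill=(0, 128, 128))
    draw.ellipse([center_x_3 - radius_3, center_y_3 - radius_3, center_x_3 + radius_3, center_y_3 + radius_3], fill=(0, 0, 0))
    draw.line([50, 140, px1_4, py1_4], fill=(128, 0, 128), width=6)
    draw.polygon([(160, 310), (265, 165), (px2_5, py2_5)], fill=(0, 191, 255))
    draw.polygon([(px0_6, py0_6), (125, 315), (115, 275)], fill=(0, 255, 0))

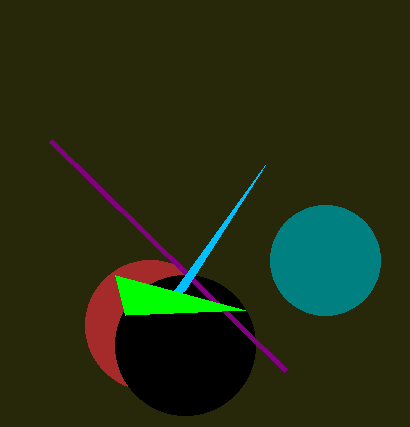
center_x_1 = 150
center_y_1 = 325
radius_1 = 65
center_x_2 = 325
center_y_2 = 260
radius_2 = 55
center_x_3 = 185
center_y_3 = 345
radius_3 = 70
px1_4 = 285
py1_4 = 370
px2_5 = 185
py2_5 = 290
px0_6 = 245
py0_6 = 310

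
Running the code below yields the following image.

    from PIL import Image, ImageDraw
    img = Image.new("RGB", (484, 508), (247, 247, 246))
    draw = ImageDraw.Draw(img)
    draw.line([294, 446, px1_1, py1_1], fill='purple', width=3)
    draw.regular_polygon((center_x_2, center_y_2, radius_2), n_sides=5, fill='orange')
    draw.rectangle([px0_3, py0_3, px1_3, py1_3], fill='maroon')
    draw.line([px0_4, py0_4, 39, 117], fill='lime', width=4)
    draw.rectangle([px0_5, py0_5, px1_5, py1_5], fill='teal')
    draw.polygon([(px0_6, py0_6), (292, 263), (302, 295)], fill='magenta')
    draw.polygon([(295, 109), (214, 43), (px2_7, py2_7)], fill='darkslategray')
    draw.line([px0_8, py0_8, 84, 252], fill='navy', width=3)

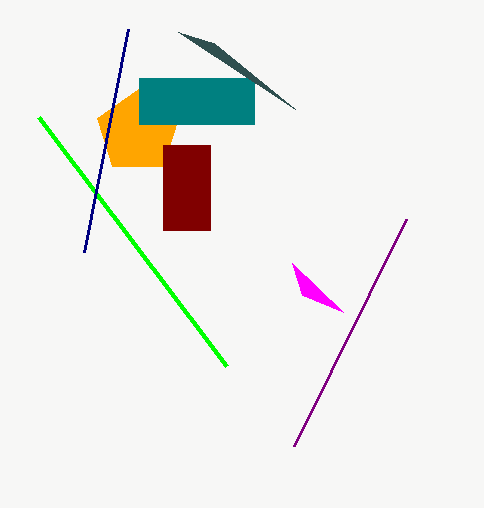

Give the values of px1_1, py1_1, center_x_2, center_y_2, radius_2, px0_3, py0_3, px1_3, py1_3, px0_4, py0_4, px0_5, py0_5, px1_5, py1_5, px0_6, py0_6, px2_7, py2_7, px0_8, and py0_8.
px1_1 = 406
py1_1 = 219
center_x_2 = 138
center_y_2 = 132
radius_2 = 43
px0_3 = 163
py0_3 = 145
px1_3 = 210
py1_3 = 230
px0_4 = 227
py0_4 = 366
px0_5 = 139
py0_5 = 78
px1_5 = 254
py1_5 = 124
px0_6 = 343
py0_6 = 312
px2_7 = 178
py2_7 = 32
px0_8 = 128
py0_8 = 29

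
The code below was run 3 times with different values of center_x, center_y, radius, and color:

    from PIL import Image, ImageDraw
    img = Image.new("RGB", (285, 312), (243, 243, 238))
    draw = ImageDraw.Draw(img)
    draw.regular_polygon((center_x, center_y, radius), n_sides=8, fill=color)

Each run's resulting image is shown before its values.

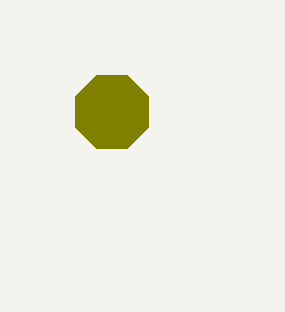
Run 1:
center_x = 112
center_y = 112
radius = 40
color = 'olive'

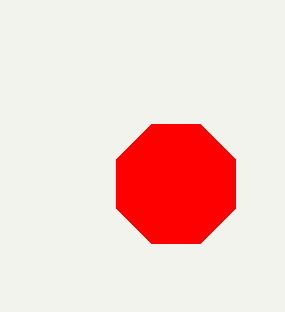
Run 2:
center_x = 176
center_y = 184
radius = 64
color = 'red'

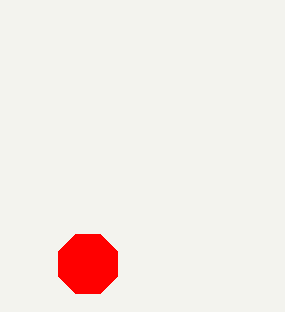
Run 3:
center_x = 88; center_y = 264; radius = 32; color = 'red'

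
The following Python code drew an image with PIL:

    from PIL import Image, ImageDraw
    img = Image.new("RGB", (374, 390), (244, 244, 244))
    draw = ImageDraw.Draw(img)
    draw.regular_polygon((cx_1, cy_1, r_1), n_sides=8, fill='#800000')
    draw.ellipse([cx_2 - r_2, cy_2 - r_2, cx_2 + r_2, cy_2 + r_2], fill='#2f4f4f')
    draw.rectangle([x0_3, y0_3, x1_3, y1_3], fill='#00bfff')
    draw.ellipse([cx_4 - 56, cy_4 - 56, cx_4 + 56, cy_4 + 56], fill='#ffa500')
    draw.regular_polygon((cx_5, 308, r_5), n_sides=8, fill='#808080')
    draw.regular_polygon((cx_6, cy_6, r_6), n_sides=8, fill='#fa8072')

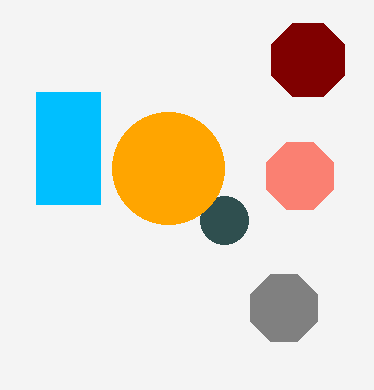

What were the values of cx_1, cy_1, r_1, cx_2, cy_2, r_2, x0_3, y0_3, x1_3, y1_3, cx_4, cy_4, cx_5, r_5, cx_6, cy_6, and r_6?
cx_1 = 308
cy_1 = 60
r_1 = 40
cx_2 = 224
cy_2 = 220
r_2 = 24
x0_3 = 36
y0_3 = 92
x1_3 = 100
y1_3 = 204
cx_4 = 168
cy_4 = 168
cx_5 = 284
r_5 = 36
cx_6 = 300
cy_6 = 176
r_6 = 36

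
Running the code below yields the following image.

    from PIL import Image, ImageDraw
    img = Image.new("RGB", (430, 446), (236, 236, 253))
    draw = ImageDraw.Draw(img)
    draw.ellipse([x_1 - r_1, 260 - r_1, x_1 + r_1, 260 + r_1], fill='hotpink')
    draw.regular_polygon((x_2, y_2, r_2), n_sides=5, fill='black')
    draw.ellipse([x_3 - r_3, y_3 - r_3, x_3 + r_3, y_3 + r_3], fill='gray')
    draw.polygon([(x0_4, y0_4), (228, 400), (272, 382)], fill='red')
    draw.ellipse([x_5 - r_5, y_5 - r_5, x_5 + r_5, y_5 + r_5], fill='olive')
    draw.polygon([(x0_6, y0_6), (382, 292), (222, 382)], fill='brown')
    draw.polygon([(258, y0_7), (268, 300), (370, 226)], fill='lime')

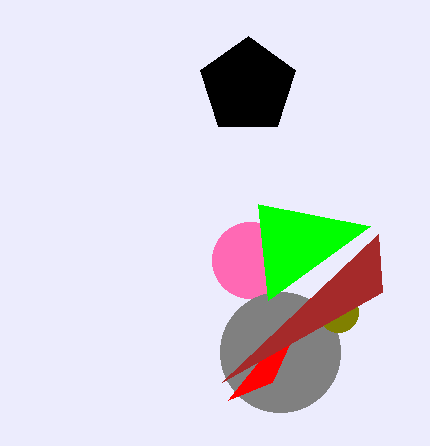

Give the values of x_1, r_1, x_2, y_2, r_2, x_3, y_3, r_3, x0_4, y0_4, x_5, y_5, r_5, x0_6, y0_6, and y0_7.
x_1 = 250
r_1 = 38
x_2 = 248
y_2 = 86
r_2 = 50
x_3 = 280
y_3 = 352
r_3 = 60
x0_4 = 310
y0_4 = 298
x_5 = 338
y_5 = 312
r_5 = 20
x0_6 = 378
y0_6 = 234
y0_7 = 204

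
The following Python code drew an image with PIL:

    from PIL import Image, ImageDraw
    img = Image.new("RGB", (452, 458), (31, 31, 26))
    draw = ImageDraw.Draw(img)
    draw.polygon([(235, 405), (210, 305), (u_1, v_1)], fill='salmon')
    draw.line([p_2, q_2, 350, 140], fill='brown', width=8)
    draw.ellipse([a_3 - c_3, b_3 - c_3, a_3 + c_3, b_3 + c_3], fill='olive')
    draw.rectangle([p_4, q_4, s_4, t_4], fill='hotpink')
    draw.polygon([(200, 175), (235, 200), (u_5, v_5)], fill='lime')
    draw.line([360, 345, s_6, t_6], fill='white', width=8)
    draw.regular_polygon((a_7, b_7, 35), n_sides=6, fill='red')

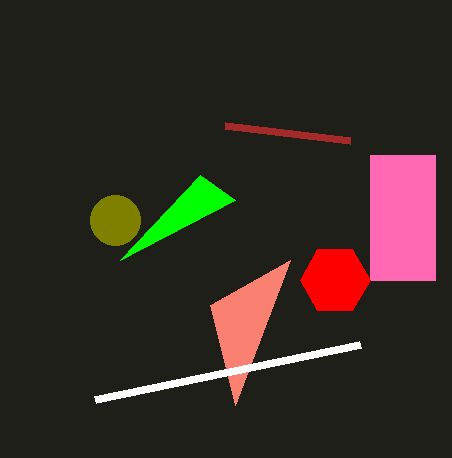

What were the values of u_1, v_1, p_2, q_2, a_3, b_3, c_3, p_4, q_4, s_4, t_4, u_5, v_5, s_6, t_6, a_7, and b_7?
u_1 = 290, v_1 = 260, p_2 = 225, q_2 = 125, a_3 = 115, b_3 = 220, c_3 = 25, p_4 = 370, q_4 = 155, s_4 = 435, t_4 = 280, u_5 = 120, v_5 = 260, s_6 = 95, t_6 = 400, a_7 = 335, b_7 = 280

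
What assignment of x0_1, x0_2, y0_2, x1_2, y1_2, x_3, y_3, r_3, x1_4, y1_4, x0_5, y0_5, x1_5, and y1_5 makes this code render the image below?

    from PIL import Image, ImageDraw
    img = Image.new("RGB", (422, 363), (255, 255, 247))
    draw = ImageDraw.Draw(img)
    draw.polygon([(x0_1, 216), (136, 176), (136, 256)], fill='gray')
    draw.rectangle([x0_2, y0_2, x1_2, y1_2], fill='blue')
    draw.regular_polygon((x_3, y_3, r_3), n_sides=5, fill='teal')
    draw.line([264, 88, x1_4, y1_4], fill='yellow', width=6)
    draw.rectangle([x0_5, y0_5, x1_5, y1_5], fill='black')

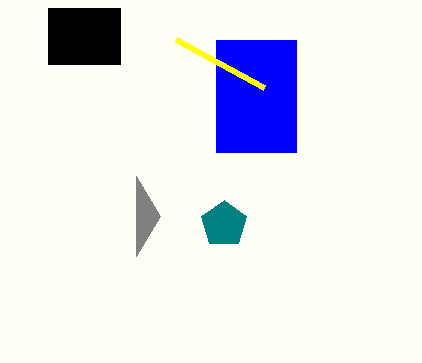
x0_1 = 160, x0_2 = 216, y0_2 = 40, x1_2 = 296, y1_2 = 152, x_3 = 224, y_3 = 224, r_3 = 24, x1_4 = 176, y1_4 = 40, x0_5 = 48, y0_5 = 8, x1_5 = 120, y1_5 = 64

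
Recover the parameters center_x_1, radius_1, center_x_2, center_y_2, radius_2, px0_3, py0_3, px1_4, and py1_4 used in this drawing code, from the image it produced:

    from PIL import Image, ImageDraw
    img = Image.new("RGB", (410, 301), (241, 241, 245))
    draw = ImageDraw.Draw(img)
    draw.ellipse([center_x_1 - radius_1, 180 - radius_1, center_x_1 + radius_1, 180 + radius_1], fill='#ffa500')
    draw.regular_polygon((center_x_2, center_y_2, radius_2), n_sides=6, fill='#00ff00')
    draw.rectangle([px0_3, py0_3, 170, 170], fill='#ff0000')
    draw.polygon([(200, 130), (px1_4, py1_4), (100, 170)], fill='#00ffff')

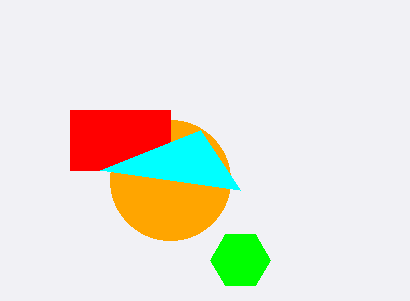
center_x_1 = 170, radius_1 = 60, center_x_2 = 240, center_y_2 = 260, radius_2 = 30, px0_3 = 70, py0_3 = 110, px1_4 = 240, py1_4 = 190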